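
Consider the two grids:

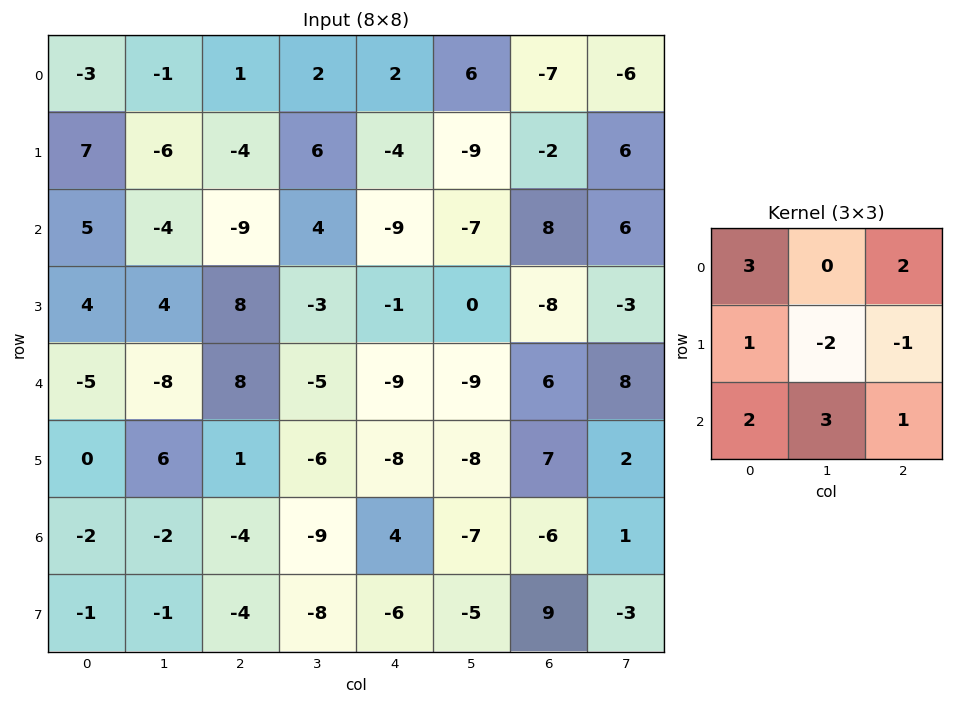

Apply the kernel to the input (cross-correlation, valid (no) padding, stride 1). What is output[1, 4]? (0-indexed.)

-29

The receptive field on the input at this output position is [-4 -9 -2 / -9 -7 8 / -1 0 -8]. Elementwise product with the kernel and sum: -4·3 + -2·2 + -9·1 + -7·-2 + 8·-1 + -1·2 + 0·3 + -8·1.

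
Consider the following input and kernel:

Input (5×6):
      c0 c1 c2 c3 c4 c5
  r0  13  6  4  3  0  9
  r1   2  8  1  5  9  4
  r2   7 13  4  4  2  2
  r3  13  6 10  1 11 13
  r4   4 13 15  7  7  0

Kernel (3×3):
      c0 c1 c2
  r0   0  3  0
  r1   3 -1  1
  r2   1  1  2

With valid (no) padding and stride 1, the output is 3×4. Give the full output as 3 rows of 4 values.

Output[0,0]: The receptive field on the input at this output position is [13 6 4 / 2 8 1 / 7 13 4]. Elementwise product with the kernel and sum: 6·3 + 2·3 + 8·-1 + 1·1 + 7·1 + 13·1 + 4·2.

45 65 28 20
75 60 58 77
129 63 88 25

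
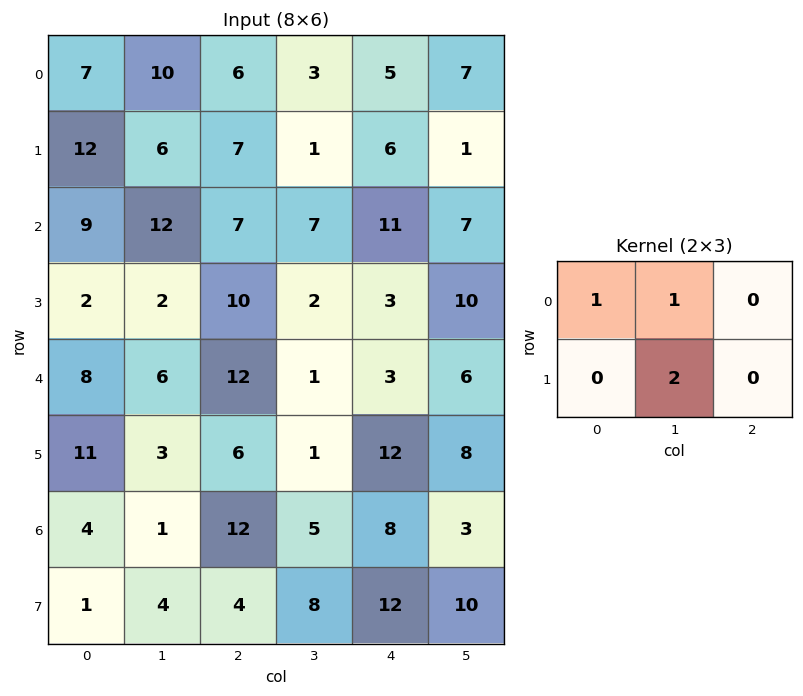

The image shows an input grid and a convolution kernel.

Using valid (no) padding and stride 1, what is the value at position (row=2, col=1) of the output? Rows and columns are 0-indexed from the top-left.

39

The receptive field on the input at this output position is [12 7 7 / 2 10 2]. Elementwise product with the kernel and sum: 12·1 + 7·1 + 10·2.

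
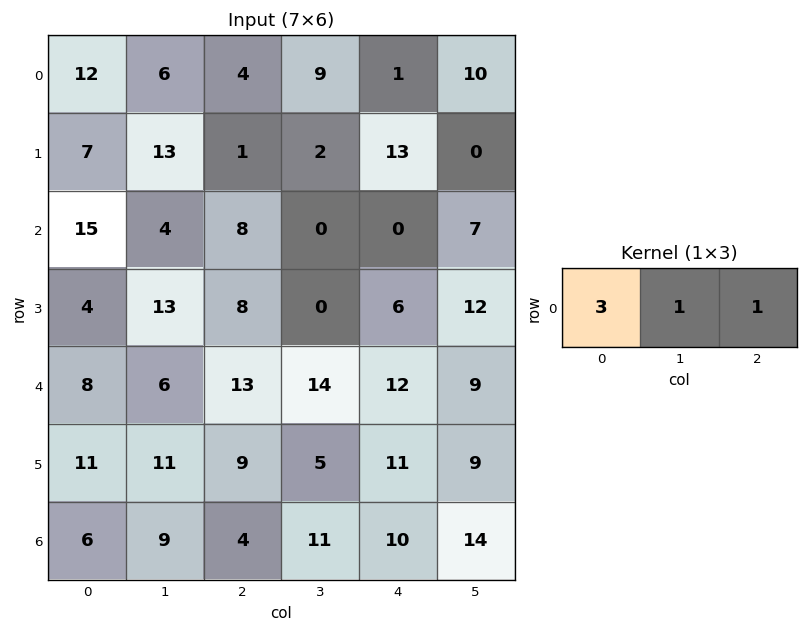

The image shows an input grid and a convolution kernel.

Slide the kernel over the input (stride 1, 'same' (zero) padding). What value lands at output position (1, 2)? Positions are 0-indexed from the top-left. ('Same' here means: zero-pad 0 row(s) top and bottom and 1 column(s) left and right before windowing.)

The receptive field on the zero-padded input at this output position is [13 1 2]. Elementwise product with the kernel and sum: 13·3 + 1·1 + 2·1.

42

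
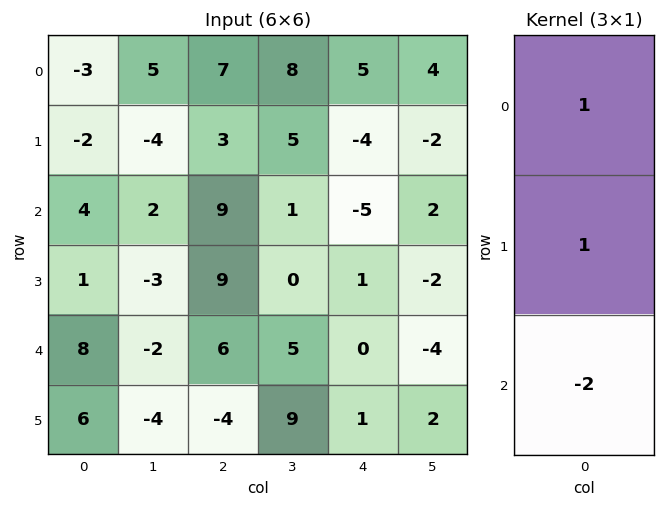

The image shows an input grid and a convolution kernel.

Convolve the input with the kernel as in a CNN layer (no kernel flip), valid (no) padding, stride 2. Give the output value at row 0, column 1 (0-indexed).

The receptive field on the input at this output position is [7 / 3 / 9]. Elementwise product with the kernel and sum: 7·1 + 3·1 + 9·-2.

-8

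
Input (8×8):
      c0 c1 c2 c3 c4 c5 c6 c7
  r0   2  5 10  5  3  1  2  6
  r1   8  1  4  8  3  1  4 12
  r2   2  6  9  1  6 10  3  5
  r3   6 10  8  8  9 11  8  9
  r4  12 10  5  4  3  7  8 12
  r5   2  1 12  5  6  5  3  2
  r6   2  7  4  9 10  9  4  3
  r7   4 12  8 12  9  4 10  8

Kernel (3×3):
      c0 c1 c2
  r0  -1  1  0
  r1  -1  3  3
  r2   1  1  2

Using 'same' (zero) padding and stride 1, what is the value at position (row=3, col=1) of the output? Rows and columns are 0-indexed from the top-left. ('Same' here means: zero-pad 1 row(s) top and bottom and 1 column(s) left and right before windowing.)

84

The receptive field on the zero-padded input at this output position is [2 6 9 / 6 10 8 / 12 10 5]. Elementwise product with the kernel and sum: 2·-1 + 6·1 + 6·-1 + 10·3 + 8·3 + 12·1 + 10·1 + 5·2.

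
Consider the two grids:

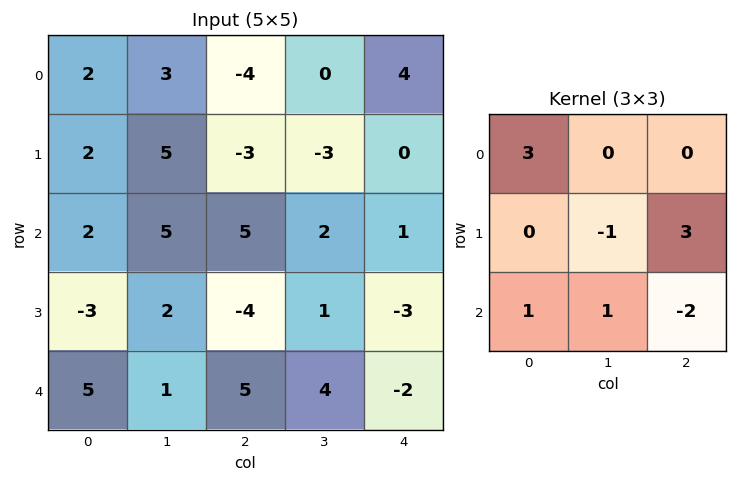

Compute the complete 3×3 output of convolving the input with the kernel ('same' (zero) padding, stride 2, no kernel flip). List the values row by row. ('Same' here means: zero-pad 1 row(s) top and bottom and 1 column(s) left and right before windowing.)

-1 12 -7
6 12 -12
-2 13 5

Output[0,0]: The receptive field on the zero-padded input at this output position is [0 0 0 / 0 2 3 / 0 2 5]. Elementwise product with the kernel and sum: 0·3 + 2·-1 + 3·3 + 0·1 + 2·1 + 5·-2.
Output[0,1]: The receptive field on the zero-padded input at this output position is [0 0 0 / 3 -4 0 / 5 -3 -3]. Elementwise product with the kernel and sum: 0·3 + -4·-1 + 0·3 + 5·1 + -3·1 + -3·-2.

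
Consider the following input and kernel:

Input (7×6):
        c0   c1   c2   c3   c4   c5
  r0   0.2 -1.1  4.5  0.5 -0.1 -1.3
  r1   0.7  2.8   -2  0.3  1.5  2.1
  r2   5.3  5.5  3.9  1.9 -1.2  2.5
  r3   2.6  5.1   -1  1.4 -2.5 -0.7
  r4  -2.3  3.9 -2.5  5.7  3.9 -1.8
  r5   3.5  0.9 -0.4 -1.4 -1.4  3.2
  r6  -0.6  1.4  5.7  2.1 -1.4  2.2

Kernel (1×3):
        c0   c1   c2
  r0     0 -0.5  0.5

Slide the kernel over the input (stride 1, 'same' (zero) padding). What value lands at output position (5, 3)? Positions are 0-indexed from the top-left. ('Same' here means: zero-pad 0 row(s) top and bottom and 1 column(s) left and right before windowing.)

0

The receptive field on the zero-padded input at this output position is [-0.4 -1.4 -1.4]. Elementwise product with the kernel and sum: -1.4·-0.5 + -1.4·0.5.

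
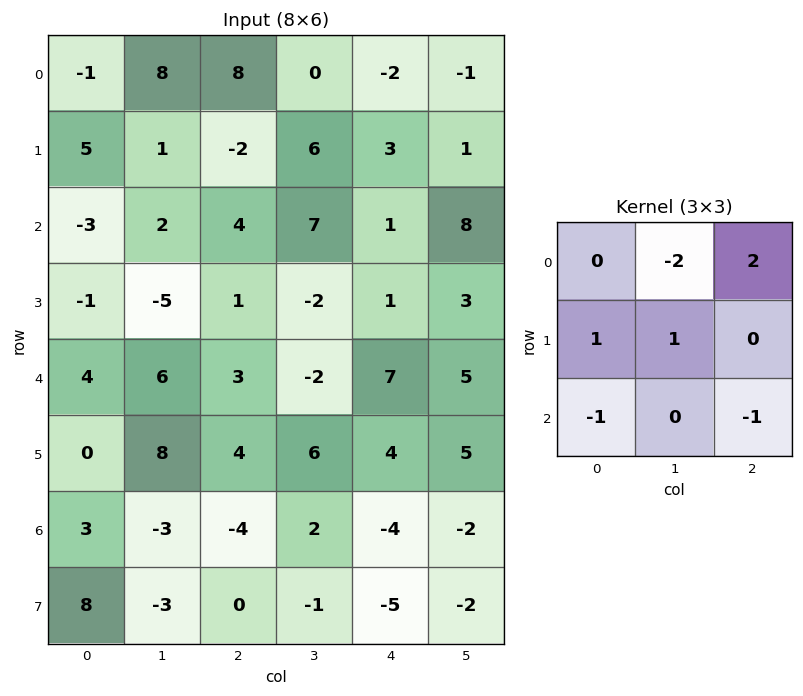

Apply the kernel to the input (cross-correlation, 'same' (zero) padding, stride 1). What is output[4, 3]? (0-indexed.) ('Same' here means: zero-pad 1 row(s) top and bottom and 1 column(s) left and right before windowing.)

The receptive field on the zero-padded input at this output position is [1 -2 1 / 3 -2 7 / 4 6 4]. Elementwise product with the kernel and sum: -2·-2 + 1·2 + 3·1 + -2·1 + 4·-1 + 4·-1.

-1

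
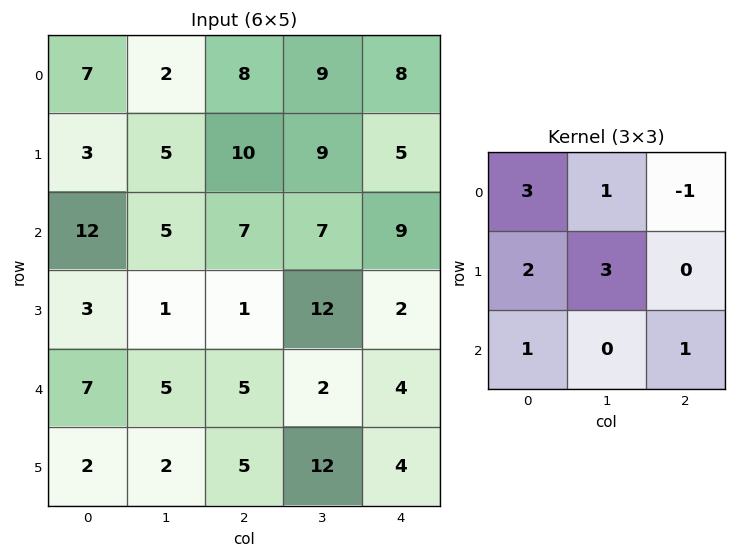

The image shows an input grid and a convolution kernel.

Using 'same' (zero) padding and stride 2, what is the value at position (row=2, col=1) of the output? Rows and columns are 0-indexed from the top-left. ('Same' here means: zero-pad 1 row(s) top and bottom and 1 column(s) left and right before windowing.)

31

The receptive field on the zero-padded input at this output position is [1 1 12 / 5 5 2 / 2 5 12]. Elementwise product with the kernel and sum: 1·3 + 1·1 + 12·-1 + 5·2 + 5·3 + 2·1 + 12·1.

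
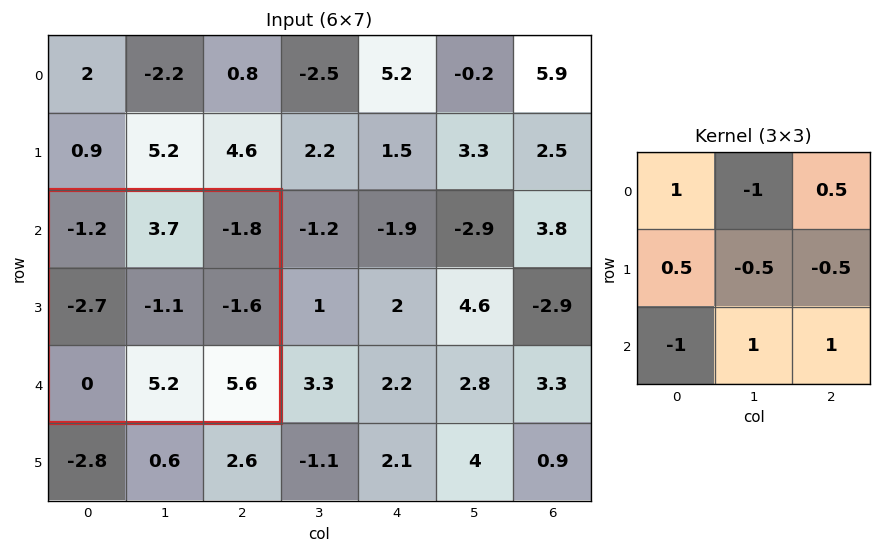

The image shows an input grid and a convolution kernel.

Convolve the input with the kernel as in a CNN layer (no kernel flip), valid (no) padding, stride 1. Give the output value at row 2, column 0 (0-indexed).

5

The receptive field on the input at this output position is [-1.2 3.7 -1.8 / -2.7 -1.1 -1.6 / 0 5.2 5.6]. Elementwise product with the kernel and sum: -1.2·1 + 3.7·-1 + -1.8·0.5 + -2.7·0.5 + -1.1·-0.5 + -1.6·-0.5 + 0·-1 + 5.2·1 + 5.6·1.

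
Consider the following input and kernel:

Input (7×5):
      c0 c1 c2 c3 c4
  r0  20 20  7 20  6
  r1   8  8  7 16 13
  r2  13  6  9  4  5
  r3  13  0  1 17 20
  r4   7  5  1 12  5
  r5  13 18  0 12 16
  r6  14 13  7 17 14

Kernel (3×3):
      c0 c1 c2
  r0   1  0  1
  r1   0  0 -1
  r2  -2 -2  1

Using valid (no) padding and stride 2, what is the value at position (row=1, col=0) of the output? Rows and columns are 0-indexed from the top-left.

-2

The receptive field on the input at this output position is [13 6 9 / 13 0 1 / 7 5 1]. Elementwise product with the kernel and sum: 13·1 + 9·1 + 1·-1 + 7·-2 + 5·-2 + 1·1.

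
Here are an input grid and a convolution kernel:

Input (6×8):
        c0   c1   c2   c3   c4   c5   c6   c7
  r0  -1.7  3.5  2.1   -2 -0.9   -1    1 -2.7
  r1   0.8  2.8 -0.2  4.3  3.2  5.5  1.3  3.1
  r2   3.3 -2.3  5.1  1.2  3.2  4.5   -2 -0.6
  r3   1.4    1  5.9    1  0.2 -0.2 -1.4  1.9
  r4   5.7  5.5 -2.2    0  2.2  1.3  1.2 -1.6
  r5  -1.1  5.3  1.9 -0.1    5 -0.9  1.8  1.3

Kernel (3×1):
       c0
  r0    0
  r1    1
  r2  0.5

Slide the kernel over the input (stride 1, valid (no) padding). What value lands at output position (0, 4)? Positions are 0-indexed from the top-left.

4.8

The receptive field on the input at this output position is [-0.9 / 3.2 / 3.2]. Elementwise product with the kernel and sum: 3.2·1 + 3.2·0.5.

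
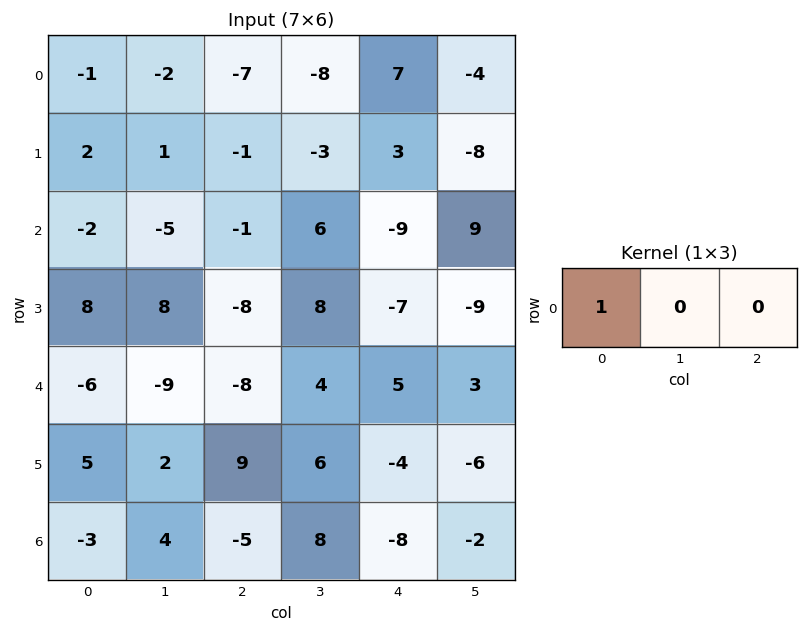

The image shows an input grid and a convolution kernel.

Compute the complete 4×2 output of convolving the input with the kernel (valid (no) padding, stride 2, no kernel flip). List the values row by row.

-1 -7
-2 -1
-6 -8
-3 -5

Output[0,0]: The receptive field on the input at this output position is [-1 -2 -7]. Elementwise product with the kernel and sum: -1·1.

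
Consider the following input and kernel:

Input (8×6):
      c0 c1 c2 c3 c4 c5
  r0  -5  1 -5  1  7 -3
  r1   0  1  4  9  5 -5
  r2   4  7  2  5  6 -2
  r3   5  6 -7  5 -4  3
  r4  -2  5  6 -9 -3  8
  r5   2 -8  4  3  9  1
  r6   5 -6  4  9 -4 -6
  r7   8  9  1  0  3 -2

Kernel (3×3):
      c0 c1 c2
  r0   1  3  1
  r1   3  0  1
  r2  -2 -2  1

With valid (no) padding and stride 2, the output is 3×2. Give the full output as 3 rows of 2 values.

Output[0,0]: The receptive field on the input at this output position is [-5 1 -5 / 0 1 4 / 4 7 2]. Elementwise product with the kernel and sum: -5·1 + 1·3 + -5·1 + 0·3 + 4·1 + 4·-2 + 7·-2 + 2·1.

-23 14
35 1
35 -33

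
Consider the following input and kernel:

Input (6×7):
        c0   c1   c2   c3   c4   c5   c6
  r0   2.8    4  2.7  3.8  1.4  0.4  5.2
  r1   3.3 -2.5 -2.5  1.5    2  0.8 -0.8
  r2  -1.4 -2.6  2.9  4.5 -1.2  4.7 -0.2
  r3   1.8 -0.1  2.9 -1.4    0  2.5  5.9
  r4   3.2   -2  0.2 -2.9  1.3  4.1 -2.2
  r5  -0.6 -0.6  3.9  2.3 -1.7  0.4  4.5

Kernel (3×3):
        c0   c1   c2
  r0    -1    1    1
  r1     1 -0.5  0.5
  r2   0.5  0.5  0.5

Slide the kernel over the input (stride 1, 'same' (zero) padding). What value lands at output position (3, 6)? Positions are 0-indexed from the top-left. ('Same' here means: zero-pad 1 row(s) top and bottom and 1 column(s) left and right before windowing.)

-4.4

The receptive field on the zero-padded input at this output position is [4.7 -0.2 0 / 2.5 5.9 0 / 4.1 -2.2 0]. Elementwise product with the kernel and sum: 4.7·-1 + -0.2·1 + 0·1 + 2.5·1 + 5.9·-0.5 + 0·0.5 + 4.1·0.5 + -2.2·0.5 + 0·0.5.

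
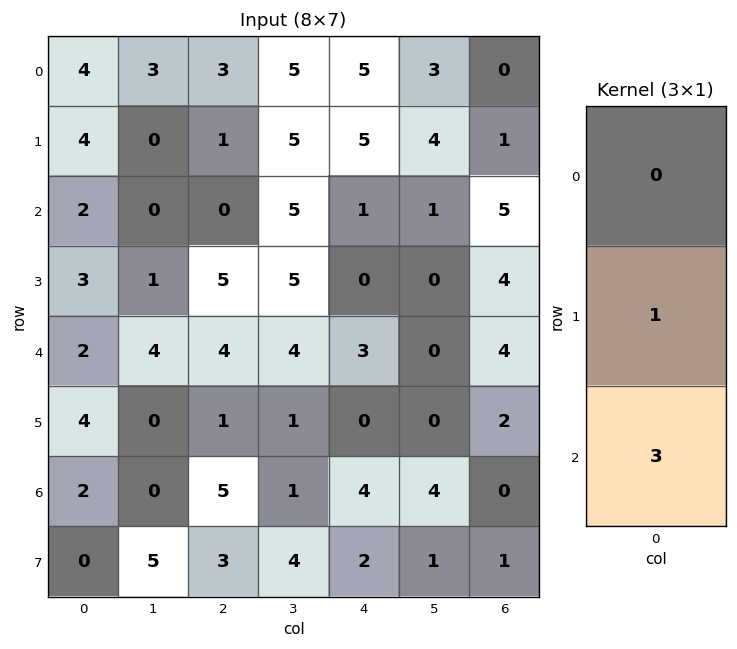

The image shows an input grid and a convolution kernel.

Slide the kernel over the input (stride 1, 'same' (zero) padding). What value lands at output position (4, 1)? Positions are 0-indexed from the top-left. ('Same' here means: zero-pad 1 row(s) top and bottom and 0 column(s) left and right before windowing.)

4

The receptive field on the zero-padded input at this output position is [1 / 4 / 0]. Elementwise product with the kernel and sum: 4·1 + 0·3.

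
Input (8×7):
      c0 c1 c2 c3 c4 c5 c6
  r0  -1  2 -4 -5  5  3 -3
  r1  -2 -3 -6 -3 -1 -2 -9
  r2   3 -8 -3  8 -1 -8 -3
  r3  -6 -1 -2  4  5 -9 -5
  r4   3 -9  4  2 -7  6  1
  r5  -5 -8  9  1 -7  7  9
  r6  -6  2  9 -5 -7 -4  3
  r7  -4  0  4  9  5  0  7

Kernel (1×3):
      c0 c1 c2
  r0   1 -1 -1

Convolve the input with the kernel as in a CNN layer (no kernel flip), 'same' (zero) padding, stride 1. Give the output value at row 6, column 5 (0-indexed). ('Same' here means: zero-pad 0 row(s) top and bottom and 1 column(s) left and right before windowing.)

The receptive field on the zero-padded input at this output position is [-7 -4 3]. Elementwise product with the kernel and sum: -7·1 + -4·-1 + 3·-1.

-6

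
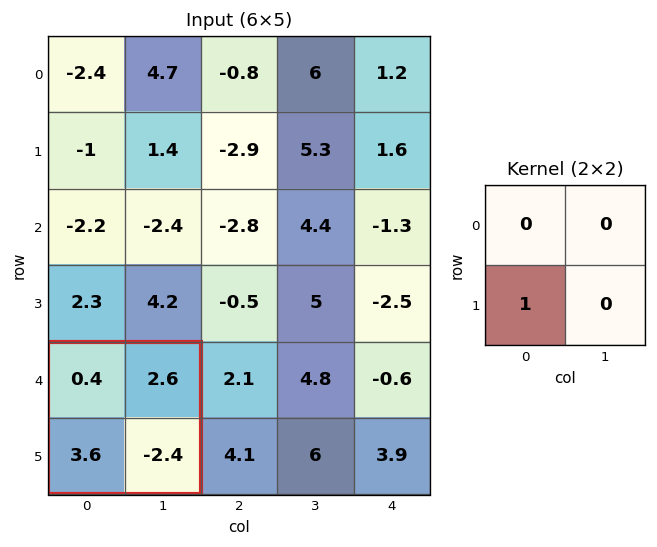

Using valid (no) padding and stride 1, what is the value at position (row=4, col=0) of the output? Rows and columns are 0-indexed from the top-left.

The receptive field on the input at this output position is [0.4 2.6 / 3.6 -2.4]. Elementwise product with the kernel and sum: 3.6·1.

3.6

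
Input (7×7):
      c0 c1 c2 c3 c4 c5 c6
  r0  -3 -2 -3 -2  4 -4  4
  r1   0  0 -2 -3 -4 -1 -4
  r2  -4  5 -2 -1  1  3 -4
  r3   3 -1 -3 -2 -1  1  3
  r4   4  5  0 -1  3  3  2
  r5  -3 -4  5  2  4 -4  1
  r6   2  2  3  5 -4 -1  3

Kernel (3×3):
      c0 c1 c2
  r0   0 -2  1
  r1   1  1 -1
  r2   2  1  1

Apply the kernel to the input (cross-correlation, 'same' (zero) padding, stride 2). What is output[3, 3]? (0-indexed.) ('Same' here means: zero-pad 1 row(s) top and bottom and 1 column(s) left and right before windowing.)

0

The receptive field on the zero-padded input at this output position is [-4 1 0 / -1 3 0 / 0 0 0]. Elementwise product with the kernel and sum: 1·-2 + 0·1 + -1·1 + 3·1 + 0·-1 + 0·2 + 0·1 + 0·1.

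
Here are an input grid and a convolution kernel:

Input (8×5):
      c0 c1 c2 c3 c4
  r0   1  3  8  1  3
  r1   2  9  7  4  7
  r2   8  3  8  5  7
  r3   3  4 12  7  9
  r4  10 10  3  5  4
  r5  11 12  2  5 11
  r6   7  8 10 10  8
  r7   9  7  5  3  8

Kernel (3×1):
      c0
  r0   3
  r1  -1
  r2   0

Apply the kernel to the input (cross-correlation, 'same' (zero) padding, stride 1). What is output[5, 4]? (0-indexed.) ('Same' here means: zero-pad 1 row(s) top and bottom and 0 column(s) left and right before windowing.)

The receptive field on the zero-padded input at this output position is [4 / 11 / 8]. Elementwise product with the kernel and sum: 4·3 + 11·-1.

1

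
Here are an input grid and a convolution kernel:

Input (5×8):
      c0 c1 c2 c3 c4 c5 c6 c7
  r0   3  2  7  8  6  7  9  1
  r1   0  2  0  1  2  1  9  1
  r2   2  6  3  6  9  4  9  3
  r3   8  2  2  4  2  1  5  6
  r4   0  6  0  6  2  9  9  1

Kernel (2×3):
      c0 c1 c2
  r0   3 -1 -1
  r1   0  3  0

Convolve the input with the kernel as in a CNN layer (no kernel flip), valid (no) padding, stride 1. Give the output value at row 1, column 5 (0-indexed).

The receptive field on the input at this output position is [1 9 1 / 4 9 3]. Elementwise product with the kernel and sum: 1·3 + 9·-1 + 1·-1 + 9·3.

20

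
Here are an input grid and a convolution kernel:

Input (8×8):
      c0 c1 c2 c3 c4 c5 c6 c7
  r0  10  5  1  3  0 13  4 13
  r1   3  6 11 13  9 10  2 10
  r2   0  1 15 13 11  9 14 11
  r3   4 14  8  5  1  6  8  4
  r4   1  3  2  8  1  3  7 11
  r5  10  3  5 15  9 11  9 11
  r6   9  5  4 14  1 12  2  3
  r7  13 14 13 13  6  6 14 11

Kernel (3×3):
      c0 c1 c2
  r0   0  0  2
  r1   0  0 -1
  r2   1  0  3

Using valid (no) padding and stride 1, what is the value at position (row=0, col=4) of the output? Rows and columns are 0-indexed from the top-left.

59

The receptive field on the input at this output position is [0 13 4 / 9 10 2 / 11 9 14]. Elementwise product with the kernel and sum: 4·2 + 2·-1 + 11·1 + 14·3.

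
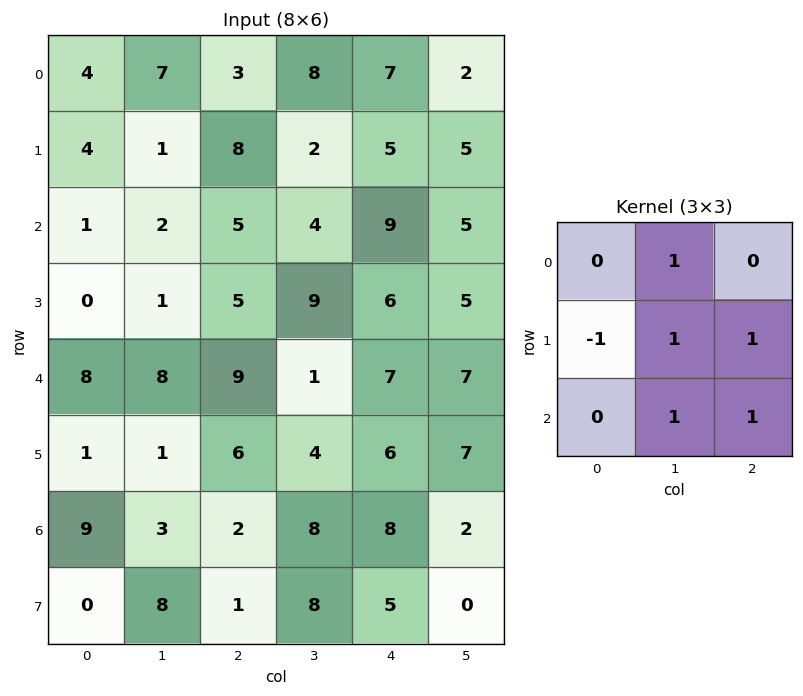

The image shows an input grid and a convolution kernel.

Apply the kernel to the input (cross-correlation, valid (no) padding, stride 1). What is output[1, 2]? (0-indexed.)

The receptive field on the input at this output position is [8 2 5 / 5 4 9 / 5 9 6]. Elementwise product with the kernel and sum: 2·1 + 5·-1 + 4·1 + 9·1 + 9·1 + 6·1.

25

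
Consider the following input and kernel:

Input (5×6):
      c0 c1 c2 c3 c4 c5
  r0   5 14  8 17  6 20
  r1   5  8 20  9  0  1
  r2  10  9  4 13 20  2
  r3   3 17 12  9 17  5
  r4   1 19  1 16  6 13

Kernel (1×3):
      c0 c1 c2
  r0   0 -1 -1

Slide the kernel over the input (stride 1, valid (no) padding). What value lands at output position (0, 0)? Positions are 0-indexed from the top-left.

The receptive field on the input at this output position is [5 14 8]. Elementwise product with the kernel and sum: 14·-1 + 8·-1.

-22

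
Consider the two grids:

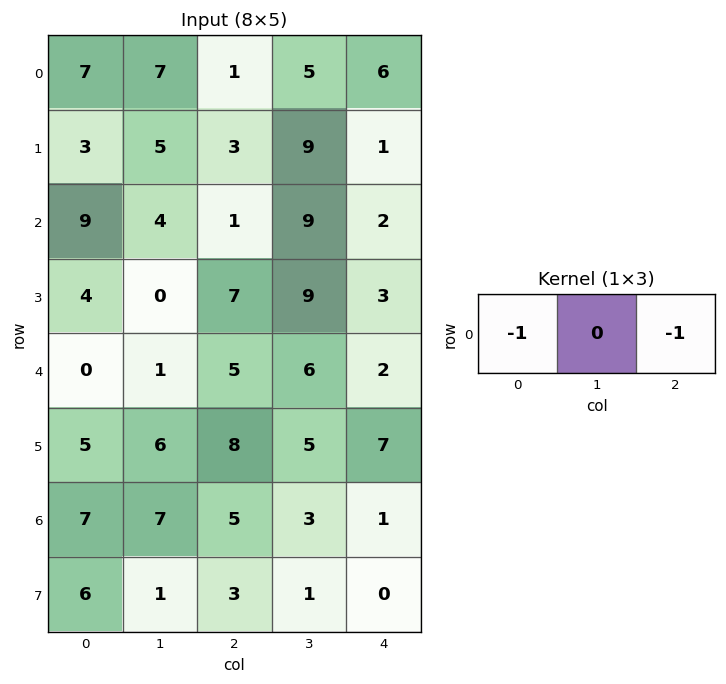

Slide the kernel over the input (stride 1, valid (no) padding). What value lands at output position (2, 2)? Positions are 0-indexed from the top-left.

-3

The receptive field on the input at this output position is [1 9 2]. Elementwise product with the kernel and sum: 1·-1 + 2·-1.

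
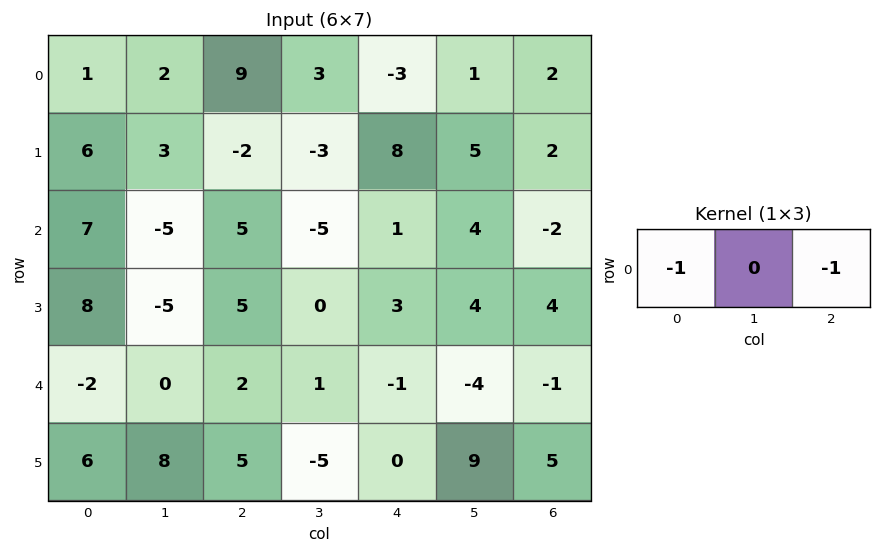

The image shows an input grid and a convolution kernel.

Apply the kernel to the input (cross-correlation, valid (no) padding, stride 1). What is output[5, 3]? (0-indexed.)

The receptive field on the input at this output position is [-5 0 9]. Elementwise product with the kernel and sum: -5·-1 + 9·-1.

-4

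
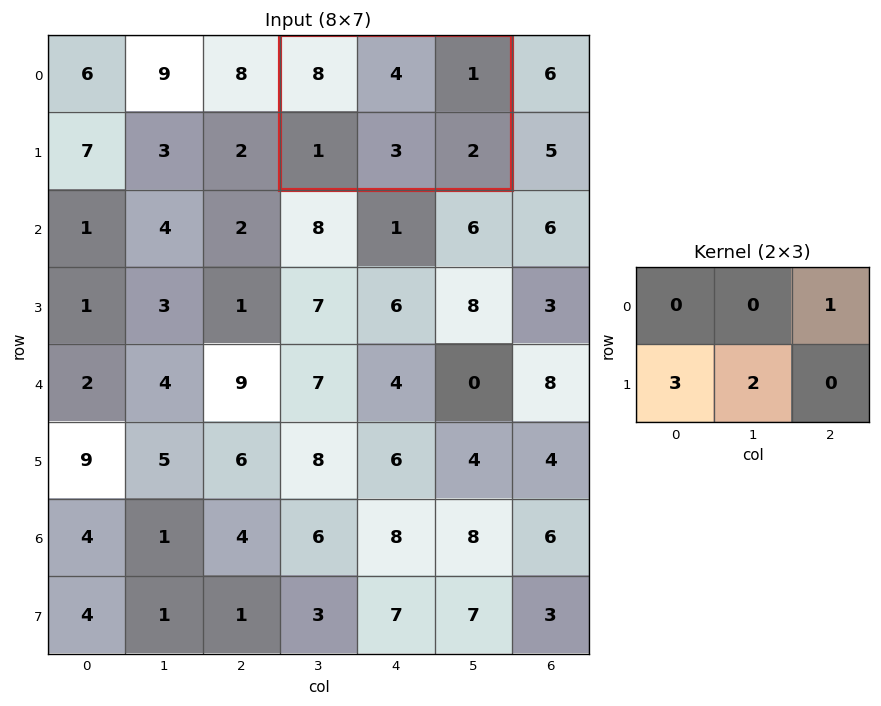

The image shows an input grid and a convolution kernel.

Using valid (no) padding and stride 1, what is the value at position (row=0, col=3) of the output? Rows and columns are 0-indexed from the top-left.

The receptive field on the input at this output position is [8 4 1 / 1 3 2]. Elementwise product with the kernel and sum: 1·1 + 1·3 + 3·2.

10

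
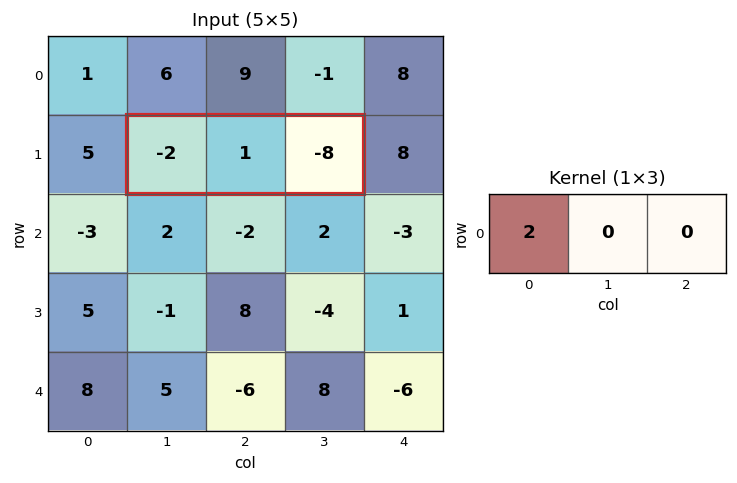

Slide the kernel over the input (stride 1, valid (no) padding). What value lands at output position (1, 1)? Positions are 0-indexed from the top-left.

-4

The receptive field on the input at this output position is [-2 1 -8]. Elementwise product with the kernel and sum: -2·2.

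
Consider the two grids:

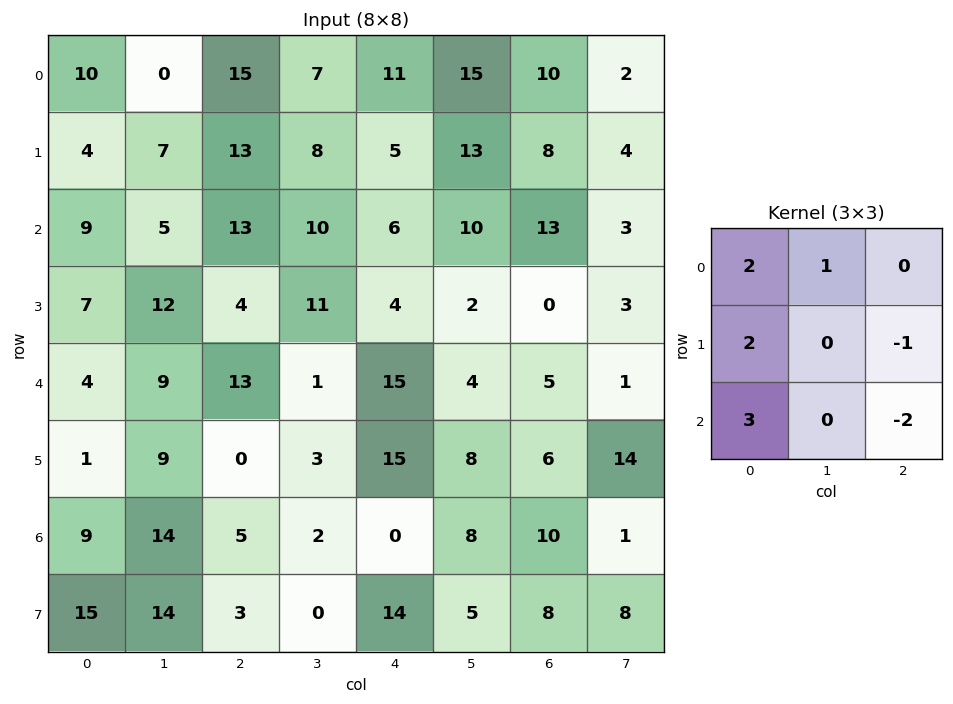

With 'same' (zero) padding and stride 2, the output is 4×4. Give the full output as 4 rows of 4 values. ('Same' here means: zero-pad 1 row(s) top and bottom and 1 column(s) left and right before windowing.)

-14 -2 -3 59
-25 41 60 51
-20 66 17 7
-41 86 7 36

Output[0,0]: The receptive field on the zero-padded input at this output position is [0 0 0 / 0 10 0 / 0 4 7]. Elementwise product with the kernel and sum: 0·2 + 0·1 + 0·2 + 0·-1 + 0·3 + 7·-2.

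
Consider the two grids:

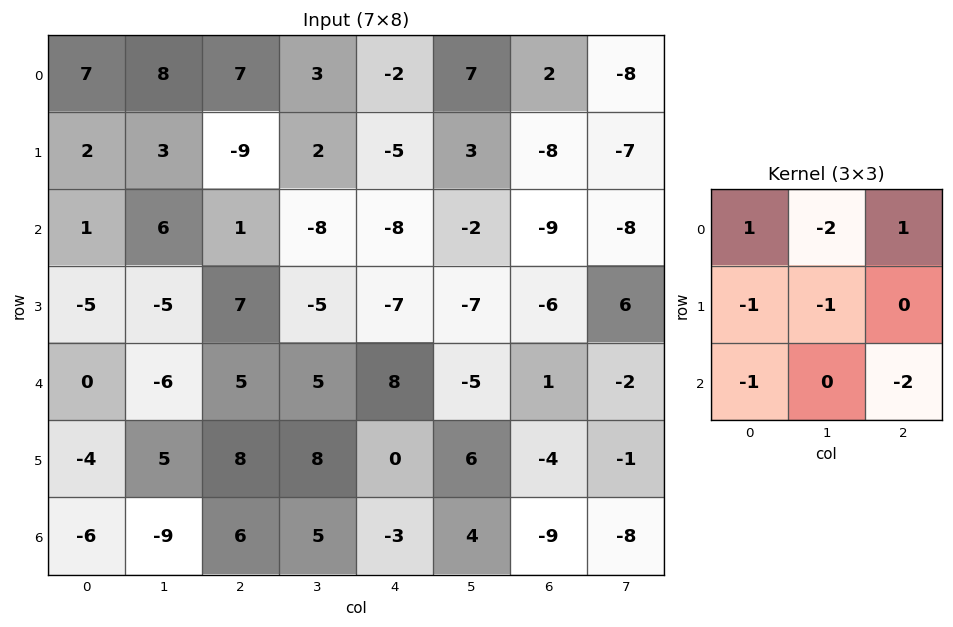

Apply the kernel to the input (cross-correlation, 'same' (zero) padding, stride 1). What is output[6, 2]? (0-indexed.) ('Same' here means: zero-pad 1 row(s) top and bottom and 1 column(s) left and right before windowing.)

The receptive field on the zero-padded input at this output position is [5 8 8 / -9 6 5 / 0 0 0]. Elementwise product with the kernel and sum: 5·1 + 8·-2 + 8·1 + -9·-1 + 6·-1 + 0·-1 + 0·-2.

0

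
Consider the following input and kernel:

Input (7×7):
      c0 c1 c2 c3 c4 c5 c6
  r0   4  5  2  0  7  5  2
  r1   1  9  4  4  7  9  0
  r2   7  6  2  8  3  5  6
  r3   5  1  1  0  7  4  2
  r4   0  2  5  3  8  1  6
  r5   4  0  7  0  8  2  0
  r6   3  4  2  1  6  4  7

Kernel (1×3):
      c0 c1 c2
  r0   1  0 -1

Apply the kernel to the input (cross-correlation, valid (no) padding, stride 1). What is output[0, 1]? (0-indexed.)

The receptive field on the input at this output position is [5 2 0]. Elementwise product with the kernel and sum: 5·1 + 0·-1.

5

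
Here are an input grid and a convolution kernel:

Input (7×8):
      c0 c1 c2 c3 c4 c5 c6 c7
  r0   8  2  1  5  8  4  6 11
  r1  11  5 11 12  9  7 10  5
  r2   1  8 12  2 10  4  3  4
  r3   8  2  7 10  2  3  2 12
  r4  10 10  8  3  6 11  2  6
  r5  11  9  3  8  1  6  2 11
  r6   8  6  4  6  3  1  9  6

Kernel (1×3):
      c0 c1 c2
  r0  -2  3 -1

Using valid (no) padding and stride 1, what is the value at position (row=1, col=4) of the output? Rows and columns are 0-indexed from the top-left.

The receptive field on the input at this output position is [9 7 10]. Elementwise product with the kernel and sum: 9·-2 + 7·3 + 10·-1.

-7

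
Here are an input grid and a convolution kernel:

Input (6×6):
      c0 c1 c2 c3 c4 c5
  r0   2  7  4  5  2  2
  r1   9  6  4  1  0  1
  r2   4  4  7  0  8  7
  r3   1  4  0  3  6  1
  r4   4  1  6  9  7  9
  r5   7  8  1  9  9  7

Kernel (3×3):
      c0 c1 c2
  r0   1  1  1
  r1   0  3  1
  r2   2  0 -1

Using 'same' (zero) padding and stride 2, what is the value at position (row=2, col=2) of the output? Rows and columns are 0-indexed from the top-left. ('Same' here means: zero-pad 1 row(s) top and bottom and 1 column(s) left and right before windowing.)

51

The receptive field on the zero-padded input at this output position is [3 6 1 / 9 7 9 / 9 9 7]. Elementwise product with the kernel and sum: 3·1 + 6·1 + 1·1 + 7·3 + 9·1 + 9·2 + 7·-1.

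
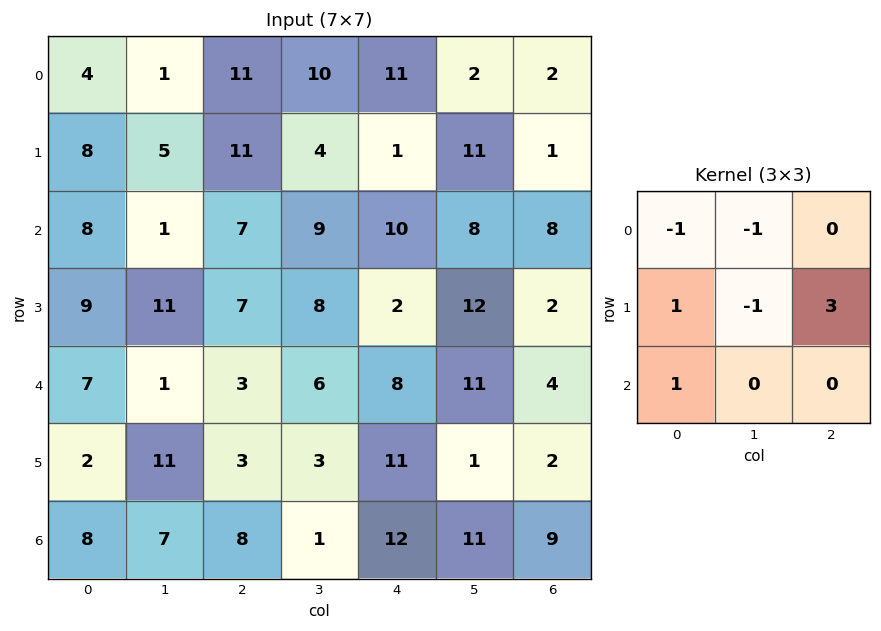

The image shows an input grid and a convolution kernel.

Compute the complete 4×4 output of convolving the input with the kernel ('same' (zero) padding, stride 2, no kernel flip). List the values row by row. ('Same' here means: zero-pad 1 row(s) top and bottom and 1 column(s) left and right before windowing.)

-1 25 9 11
-13 16 26 0
-13 9 24 -6
11 -12 8 -1

Output[0,0]: The receptive field on the zero-padded input at this output position is [0 0 0 / 0 4 1 / 0 8 5]. Elementwise product with the kernel and sum: 0·-1 + 0·-1 + 0·1 + 4·-1 + 1·3 + 0·1.
Output[0,1]: The receptive field on the zero-padded input at this output position is [0 0 0 / 1 11 10 / 5 11 4]. Elementwise product with the kernel and sum: 0·-1 + 0·-1 + 1·1 + 11·-1 + 10·3 + 5·1.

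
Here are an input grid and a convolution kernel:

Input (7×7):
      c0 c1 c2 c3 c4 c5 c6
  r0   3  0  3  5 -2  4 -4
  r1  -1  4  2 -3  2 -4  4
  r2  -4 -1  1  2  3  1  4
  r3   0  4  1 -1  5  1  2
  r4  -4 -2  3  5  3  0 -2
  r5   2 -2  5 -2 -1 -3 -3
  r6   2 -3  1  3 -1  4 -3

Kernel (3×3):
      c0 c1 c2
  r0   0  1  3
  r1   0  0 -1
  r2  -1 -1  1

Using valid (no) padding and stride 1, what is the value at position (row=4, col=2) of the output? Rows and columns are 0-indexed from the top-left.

The receptive field on the input at this output position is [3 5 3 / 5 -2 -1 / 1 3 -1]. Elementwise product with the kernel and sum: 5·1 + 3·3 + -1·-1 + 1·-1 + 3·-1 + -1·1.

10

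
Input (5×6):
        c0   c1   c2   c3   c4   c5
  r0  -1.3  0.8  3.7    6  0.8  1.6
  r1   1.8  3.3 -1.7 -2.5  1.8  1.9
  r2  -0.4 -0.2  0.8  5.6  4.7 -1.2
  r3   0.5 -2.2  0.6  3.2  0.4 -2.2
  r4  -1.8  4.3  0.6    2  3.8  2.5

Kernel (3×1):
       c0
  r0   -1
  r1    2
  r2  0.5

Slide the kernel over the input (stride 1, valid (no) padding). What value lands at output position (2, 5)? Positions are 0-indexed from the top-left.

-1.95

The receptive field on the input at this output position is [-1.2 / -2.2 / 2.5]. Elementwise product with the kernel and sum: -1.2·-1 + -2.2·2 + 2.5·0.5.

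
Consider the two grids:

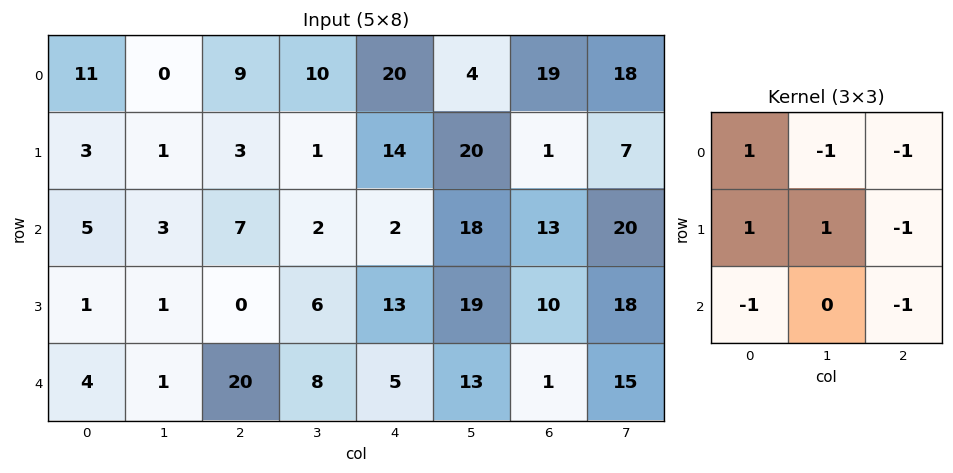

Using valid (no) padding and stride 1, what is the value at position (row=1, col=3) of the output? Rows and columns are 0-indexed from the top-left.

-72

The receptive field on the input at this output position is [1 14 20 / 2 2 18 / 6 13 19]. Elementwise product with the kernel and sum: 1·1 + 14·-1 + 20·-1 + 2·1 + 2·1 + 18·-1 + 6·-1 + 19·-1.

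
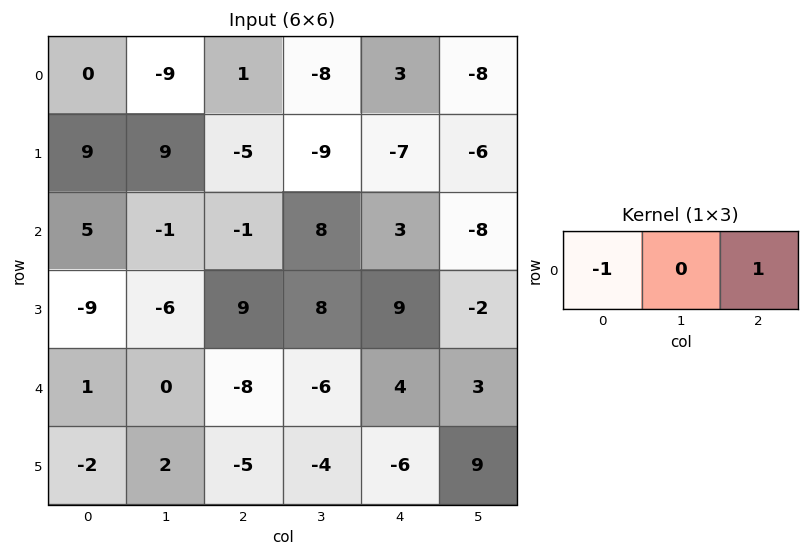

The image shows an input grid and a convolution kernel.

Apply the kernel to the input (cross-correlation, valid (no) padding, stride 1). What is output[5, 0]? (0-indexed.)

-3

The receptive field on the input at this output position is [-2 2 -5]. Elementwise product with the kernel and sum: -2·-1 + -5·1.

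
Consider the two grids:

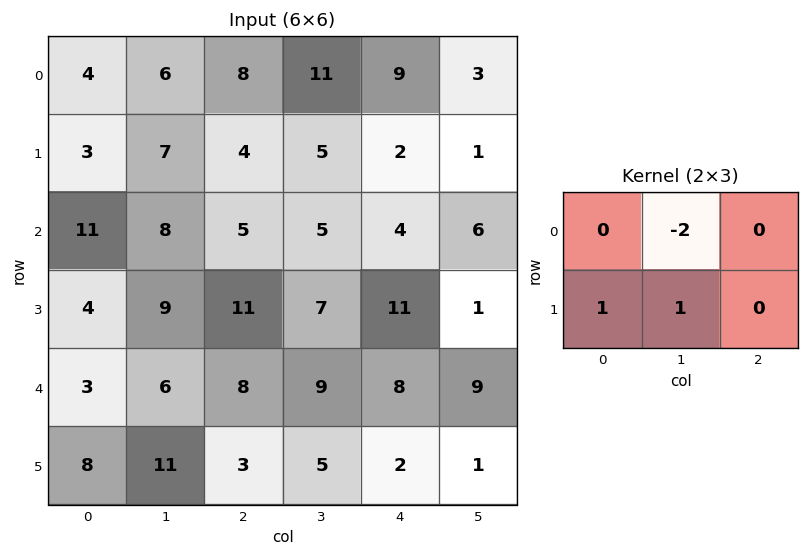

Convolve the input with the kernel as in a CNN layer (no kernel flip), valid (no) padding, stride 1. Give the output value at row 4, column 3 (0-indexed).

-9

The receptive field on the input at this output position is [9 8 9 / 5 2 1]. Elementwise product with the kernel and sum: 8·-2 + 5·1 + 2·1.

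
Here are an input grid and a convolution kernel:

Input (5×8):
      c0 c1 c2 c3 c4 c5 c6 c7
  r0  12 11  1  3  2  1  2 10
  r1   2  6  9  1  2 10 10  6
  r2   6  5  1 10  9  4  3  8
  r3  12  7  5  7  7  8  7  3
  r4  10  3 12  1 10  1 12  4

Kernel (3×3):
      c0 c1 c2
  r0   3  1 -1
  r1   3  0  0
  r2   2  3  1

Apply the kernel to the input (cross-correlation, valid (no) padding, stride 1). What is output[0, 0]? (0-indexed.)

80

The receptive field on the input at this output position is [12 11 1 / 2 6 9 / 6 5 1]. Elementwise product with the kernel and sum: 12·3 + 11·1 + 1·-1 + 2·3 + 6·2 + 5·3 + 1·1.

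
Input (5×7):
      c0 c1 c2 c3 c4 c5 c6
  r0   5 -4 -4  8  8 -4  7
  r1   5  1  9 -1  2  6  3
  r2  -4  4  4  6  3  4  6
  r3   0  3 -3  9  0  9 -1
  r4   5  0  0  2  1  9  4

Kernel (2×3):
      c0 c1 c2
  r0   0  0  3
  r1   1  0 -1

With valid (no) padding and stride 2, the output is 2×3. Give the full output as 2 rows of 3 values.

Output[0,0]: The receptive field on the input at this output position is [5 -4 -4 / 5 1 9]. Elementwise product with the kernel and sum: -4·3 + 5·1 + 9·-1.

-16 31 20
15 6 19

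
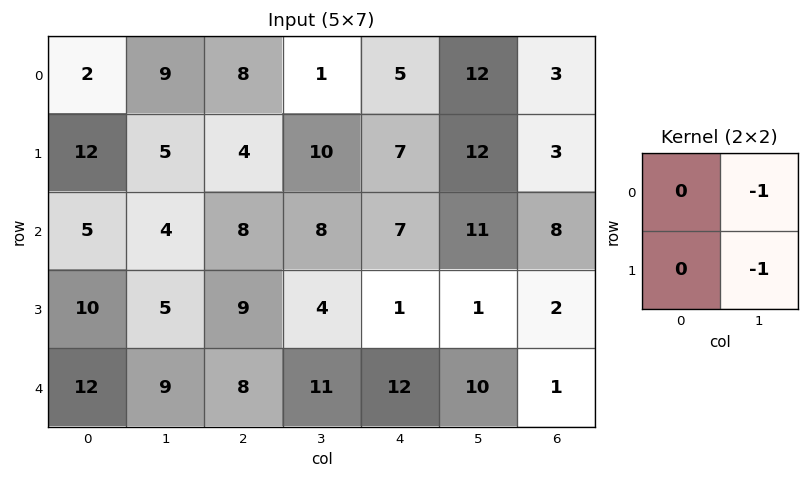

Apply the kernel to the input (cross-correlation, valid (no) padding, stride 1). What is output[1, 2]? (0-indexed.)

-18

The receptive field on the input at this output position is [4 10 / 8 8]. Elementwise product with the kernel and sum: 10·-1 + 8·-1.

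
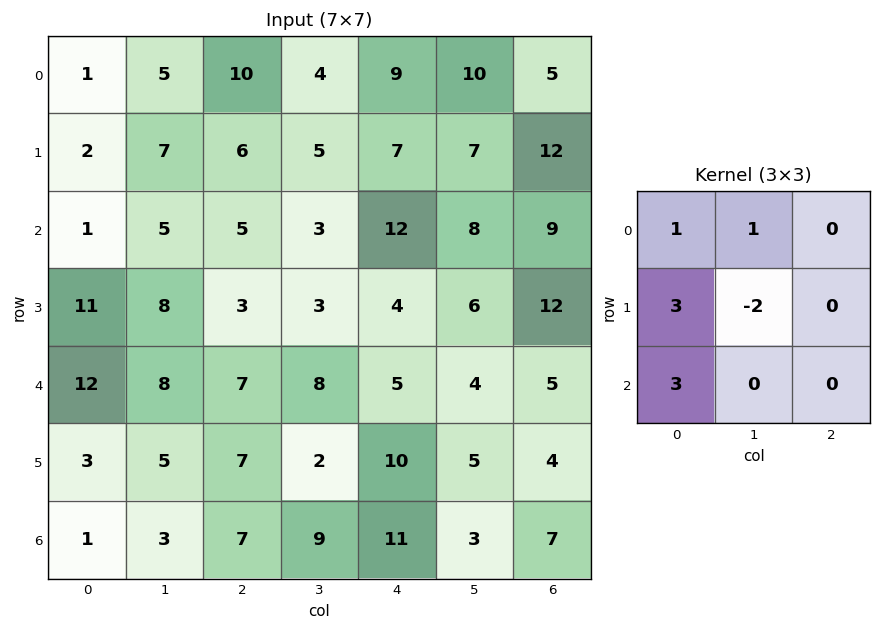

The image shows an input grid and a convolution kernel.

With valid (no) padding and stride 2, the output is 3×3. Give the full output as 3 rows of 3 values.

Output[0,0]: The receptive field on the input at this output position is [1 5 10 / 2 7 6 / 1 5 5]. Elementwise product with the kernel and sum: 1·1 + 5·1 + 2·3 + 7·-2 + 1·3.
Output[0,1]: The receptive field on the input at this output position is [10 4 9 / 6 5 7 / 5 3 12]. Elementwise product with the kernel and sum: 10·1 + 4·1 + 6·3 + 5·-2 + 5·3.

1 37 62
59 32 35
22 53 62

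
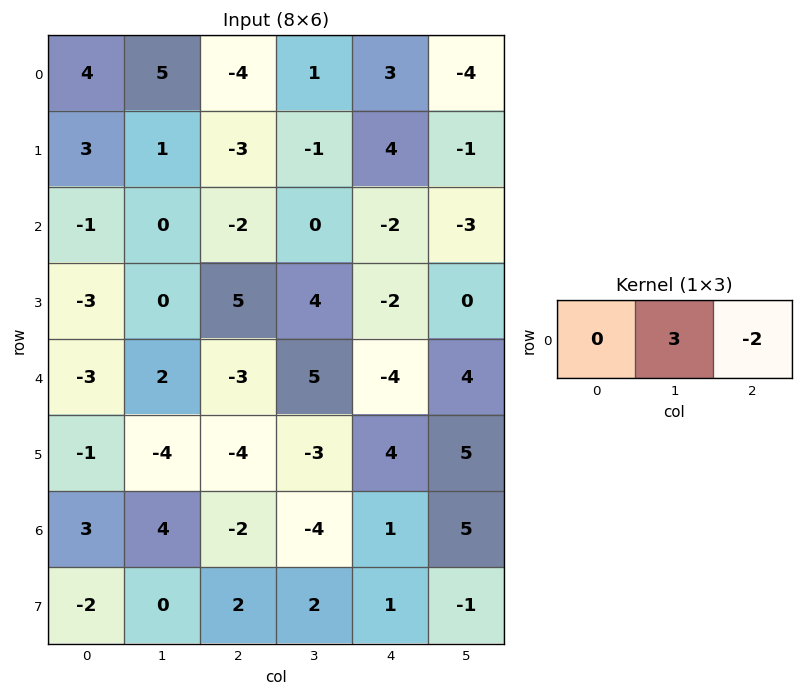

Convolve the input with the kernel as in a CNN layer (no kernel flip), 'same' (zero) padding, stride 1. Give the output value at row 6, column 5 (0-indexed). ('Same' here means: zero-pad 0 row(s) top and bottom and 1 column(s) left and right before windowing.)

15

The receptive field on the zero-padded input at this output position is [1 5 0]. Elementwise product with the kernel and sum: 5·3 + 0·-2.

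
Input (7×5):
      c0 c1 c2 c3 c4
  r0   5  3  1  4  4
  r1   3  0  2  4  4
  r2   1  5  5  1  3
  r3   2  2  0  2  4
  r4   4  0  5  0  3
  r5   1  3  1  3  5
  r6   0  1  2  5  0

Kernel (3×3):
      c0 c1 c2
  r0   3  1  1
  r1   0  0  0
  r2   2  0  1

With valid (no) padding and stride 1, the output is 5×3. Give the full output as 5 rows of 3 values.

Output[0,0]: The receptive field on the input at this output position is [5 3 1 / 3 0 2 / 1 5 5]. Elementwise product with the kernel and sum: 5·3 + 3·1 + 1·1 + 1·2 + 5·1.

26 25 24
15 12 18
26 21 32
11 17 13
19 12 22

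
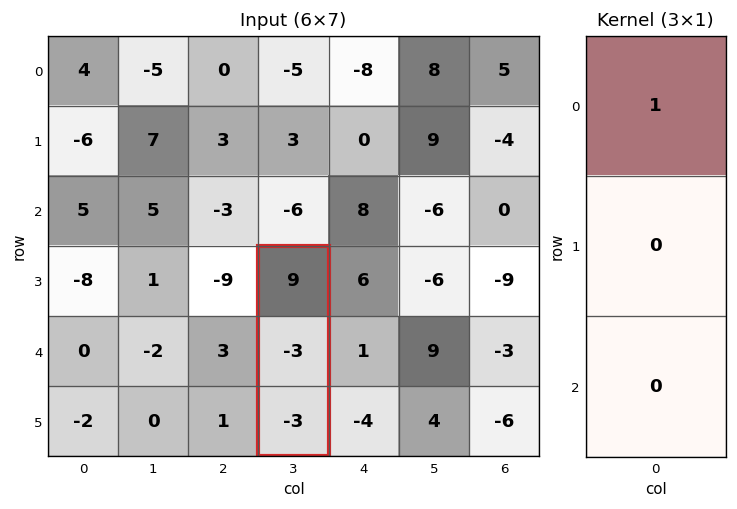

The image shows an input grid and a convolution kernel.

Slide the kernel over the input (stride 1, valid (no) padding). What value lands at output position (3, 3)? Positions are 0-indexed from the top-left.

The receptive field on the input at this output position is [9 / -3 / -3]. Elementwise product with the kernel and sum: 9·1.

9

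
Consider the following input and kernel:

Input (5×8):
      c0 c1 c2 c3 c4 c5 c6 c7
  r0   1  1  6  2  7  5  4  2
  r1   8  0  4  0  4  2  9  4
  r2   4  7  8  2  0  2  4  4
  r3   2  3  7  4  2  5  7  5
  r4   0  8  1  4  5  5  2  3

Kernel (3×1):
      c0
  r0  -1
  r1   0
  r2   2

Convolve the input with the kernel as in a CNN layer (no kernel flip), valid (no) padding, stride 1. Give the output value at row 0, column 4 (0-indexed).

-7

The receptive field on the input at this output position is [7 / 4 / 0]. Elementwise product with the kernel and sum: 7·-1 + 0·2.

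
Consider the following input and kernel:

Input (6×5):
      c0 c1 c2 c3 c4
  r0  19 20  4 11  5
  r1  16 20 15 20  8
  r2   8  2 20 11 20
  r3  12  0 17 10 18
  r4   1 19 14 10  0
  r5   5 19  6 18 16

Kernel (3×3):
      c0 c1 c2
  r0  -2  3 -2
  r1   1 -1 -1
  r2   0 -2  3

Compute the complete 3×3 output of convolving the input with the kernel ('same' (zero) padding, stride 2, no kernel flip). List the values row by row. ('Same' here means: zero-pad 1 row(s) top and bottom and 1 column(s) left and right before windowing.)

-11 35 -10
-26 -68 -61
63 68 12

Output[0,0]: The receptive field on the zero-padded input at this output position is [0 0 0 / 0 19 20 / 0 16 20]. Elementwise product with the kernel and sum: 0·-2 + 0·3 + 0·-2 + 0·1 + 19·-1 + 20·-1 + 16·-2 + 20·3.
Output[0,1]: The receptive field on the zero-padded input at this output position is [0 0 0 / 20 4 11 / 20 15 20]. Elementwise product with the kernel and sum: 0·-2 + 0·3 + 0·-2 + 20·1 + 4·-1 + 11·-1 + 15·-2 + 20·3.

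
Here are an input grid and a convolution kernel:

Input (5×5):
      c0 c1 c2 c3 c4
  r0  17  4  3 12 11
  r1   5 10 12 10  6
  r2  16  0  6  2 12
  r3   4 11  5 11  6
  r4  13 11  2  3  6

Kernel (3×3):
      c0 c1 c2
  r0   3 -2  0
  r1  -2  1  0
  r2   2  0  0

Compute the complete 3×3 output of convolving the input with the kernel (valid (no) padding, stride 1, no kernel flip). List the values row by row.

Output[0,0]: The receptive field on the input at this output position is [17 4 3 / 5 10 12 / 16 0 6]. Elementwise product with the kernel and sum: 17·3 + 4·-2 + 5·-2 + 10·1 + 16·2.
Output[0,1]: The receptive field on the input at this output position is [4 3 12 / 10 12 10 / 0 6 2]. Elementwise product with the kernel and sum: 4·3 + 3·-2 + 10·-2 + 12·1 + 0·2.

75 -2 -17
-29 34 16
77 -7 19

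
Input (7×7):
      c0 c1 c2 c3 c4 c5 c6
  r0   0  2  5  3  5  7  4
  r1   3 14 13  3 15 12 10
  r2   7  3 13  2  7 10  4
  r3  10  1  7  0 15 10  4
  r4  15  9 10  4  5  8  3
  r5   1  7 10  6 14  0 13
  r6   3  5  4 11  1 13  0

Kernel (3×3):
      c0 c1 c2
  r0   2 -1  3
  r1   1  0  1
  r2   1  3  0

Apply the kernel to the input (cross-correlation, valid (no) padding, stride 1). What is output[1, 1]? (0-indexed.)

The receptive field on the input at this output position is [14 13 3 / 3 13 2 / 1 7 0]. Elementwise product with the kernel and sum: 14·2 + 13·-1 + 3·3 + 3·1 + 2·1 + 1·1 + 7·3.

51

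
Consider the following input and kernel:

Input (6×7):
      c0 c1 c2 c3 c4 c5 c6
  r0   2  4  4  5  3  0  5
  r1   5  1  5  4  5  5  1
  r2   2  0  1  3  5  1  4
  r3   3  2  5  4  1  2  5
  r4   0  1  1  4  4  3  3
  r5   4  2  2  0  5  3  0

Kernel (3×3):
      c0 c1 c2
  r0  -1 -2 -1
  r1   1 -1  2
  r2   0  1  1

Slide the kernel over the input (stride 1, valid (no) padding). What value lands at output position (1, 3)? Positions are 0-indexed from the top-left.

-16

The receptive field on the input at this output position is [4 5 5 / 3 5 1 / 4 1 2]. Elementwise product with the kernel and sum: 4·-1 + 5·-2 + 5·-1 + 3·1 + 5·-1 + 1·2 + 1·1 + 2·1.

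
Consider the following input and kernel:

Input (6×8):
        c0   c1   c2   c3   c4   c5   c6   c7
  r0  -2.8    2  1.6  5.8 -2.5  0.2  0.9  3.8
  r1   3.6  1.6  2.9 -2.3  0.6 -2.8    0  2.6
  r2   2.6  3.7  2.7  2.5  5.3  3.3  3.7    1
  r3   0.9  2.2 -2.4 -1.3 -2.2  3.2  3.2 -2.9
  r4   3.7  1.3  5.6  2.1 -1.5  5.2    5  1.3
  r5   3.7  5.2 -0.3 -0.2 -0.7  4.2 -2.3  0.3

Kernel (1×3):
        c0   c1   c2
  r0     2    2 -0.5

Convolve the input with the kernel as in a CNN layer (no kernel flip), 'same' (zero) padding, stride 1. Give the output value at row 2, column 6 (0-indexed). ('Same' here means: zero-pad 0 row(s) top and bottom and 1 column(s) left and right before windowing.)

13.5

The receptive field on the zero-padded input at this output position is [3.3 3.7 1]. Elementwise product with the kernel and sum: 3.3·2 + 3.7·2 + 1·-0.5.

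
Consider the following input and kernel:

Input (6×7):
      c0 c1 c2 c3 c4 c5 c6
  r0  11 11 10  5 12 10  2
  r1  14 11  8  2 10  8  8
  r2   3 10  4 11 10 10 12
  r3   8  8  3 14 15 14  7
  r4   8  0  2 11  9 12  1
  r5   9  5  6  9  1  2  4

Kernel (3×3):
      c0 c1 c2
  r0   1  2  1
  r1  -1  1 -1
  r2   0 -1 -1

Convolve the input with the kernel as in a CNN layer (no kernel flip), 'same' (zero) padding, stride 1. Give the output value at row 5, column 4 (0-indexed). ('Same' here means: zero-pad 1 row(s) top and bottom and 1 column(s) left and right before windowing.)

The receptive field on the zero-padded input at this output position is [11 9 12 / 9 1 2 / 0 0 0]. Elementwise product with the kernel and sum: 11·1 + 9·2 + 12·1 + 9·-1 + 1·1 + 2·-1 + 0·-1 + 0·-1.

31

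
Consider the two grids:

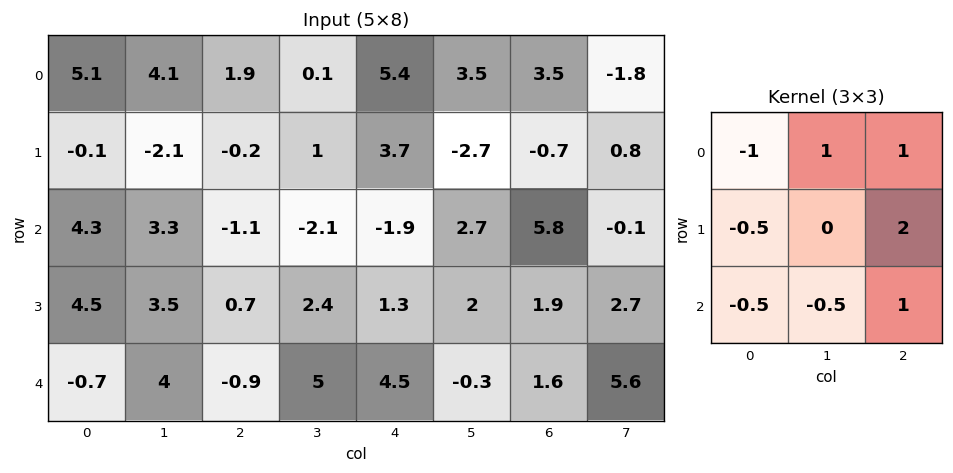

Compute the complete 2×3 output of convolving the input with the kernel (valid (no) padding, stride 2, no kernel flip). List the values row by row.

Output[0,0]: The receptive field on the input at this output position is [5.1 4.1 1.9 / -0.1 -2.1 -0.2 / 4.3 3.3 -1.1]. Elementwise product with the kernel and sum: 5.1·-1 + 4.1·1 + 1.9·1 + -0.1·-0.5 + -0.2·2 + 4.3·-0.5 + 3.3·-0.5 + -1.1·1.
Output[0,1]: The receptive field on the input at this output position is [1.9 0.1 5.4 / -0.2 1 3.7 / -1.1 -2.1 -1.9]. Elementwise product with the kernel and sum: 1.9·-1 + 0.1·1 + 5.4·1 + -0.2·-0.5 + 3.7·2 + -1.1·-0.5 + -2.1·-0.5 + -1.9·1.

-4.35 10.8 3.75
-5.5 1.8 13.05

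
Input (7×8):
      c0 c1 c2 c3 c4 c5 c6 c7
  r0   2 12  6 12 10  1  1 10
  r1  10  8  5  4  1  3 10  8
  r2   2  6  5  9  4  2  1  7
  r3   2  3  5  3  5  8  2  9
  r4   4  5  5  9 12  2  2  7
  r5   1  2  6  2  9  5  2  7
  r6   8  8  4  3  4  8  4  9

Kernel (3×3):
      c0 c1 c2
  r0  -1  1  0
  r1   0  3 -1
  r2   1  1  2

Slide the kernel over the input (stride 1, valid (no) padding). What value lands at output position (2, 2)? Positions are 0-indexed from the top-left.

The receptive field on the input at this output position is [5 9 4 / 5 3 5 / 5 9 12]. Elementwise product with the kernel and sum: 5·-1 + 9·1 + 3·3 + 5·-1 + 5·1 + 9·1 + 12·2.

46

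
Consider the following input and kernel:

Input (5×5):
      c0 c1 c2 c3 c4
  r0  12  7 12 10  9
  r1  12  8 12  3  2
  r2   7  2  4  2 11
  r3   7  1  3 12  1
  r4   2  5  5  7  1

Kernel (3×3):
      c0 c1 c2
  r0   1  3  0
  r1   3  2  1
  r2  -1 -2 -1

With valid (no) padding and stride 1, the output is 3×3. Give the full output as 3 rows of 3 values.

Output[0,0]: The receptive field on the input at this output position is [12 7 12 / 12 8 12 / 7 2 4]. Elementwise product with the kernel and sum: 12·1 + 7·3 + 12·3 + 8·2 + 12·1 + 7·-1 + 2·-2 + 4·-1.
Output[0,1]: The receptive field on the input at this output position is [7 12 10 / 8 12 3 / 2 4 2]. Elementwise product with the kernel and sum: 7·1 + 12·3 + 8·3 + 12·2 + 3·1 + 2·-1 + 4·-2 + 2·-1.

82 82 67
53 41 20
22 13 24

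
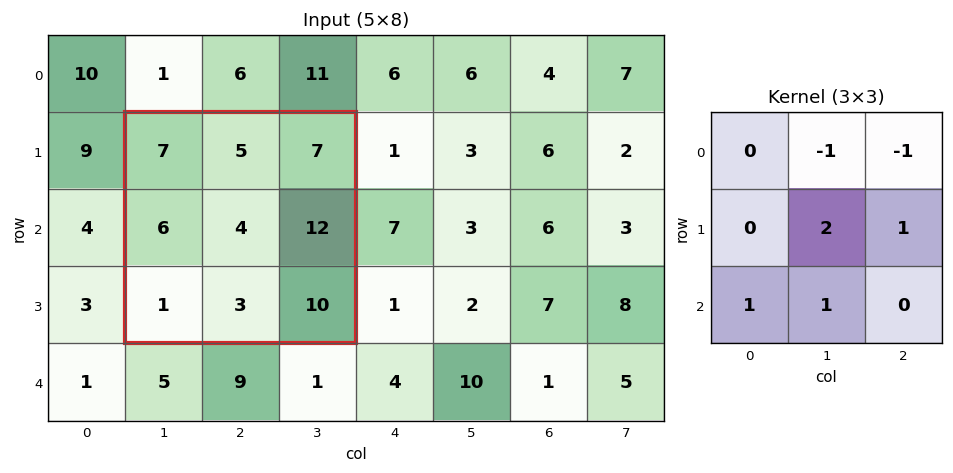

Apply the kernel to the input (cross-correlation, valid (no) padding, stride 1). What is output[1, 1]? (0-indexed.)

12

The receptive field on the input at this output position is [7 5 7 / 6 4 12 / 1 3 10]. Elementwise product with the kernel and sum: 5·-1 + 7·-1 + 4·2 + 12·1 + 1·1 + 3·1.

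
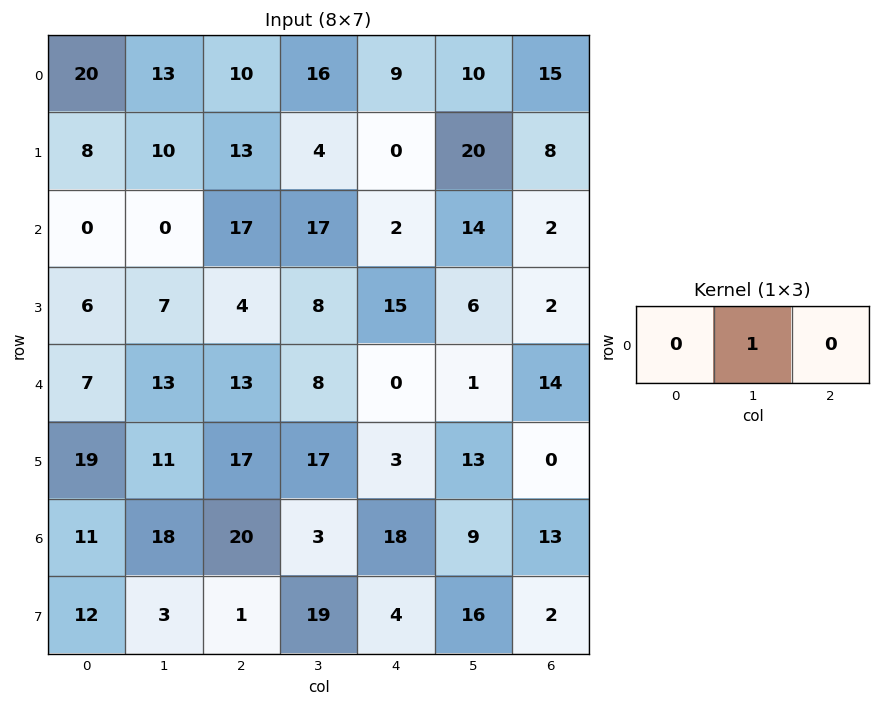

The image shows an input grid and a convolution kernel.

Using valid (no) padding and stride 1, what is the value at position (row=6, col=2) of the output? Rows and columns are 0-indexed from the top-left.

3

The receptive field on the input at this output position is [20 3 18]. Elementwise product with the kernel and sum: 3·1.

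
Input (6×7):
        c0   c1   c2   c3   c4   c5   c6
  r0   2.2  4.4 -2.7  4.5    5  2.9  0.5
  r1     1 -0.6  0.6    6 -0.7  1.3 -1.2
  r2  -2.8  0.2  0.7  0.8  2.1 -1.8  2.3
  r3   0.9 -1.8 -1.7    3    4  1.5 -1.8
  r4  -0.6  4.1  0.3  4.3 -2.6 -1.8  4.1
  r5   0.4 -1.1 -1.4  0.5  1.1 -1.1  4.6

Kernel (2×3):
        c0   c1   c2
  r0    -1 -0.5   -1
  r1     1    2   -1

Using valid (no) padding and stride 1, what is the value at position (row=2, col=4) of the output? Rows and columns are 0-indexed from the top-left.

The receptive field on the input at this output position is [2.1 -1.8 2.3 / 4 1.5 -1.8]. Elementwise product with the kernel and sum: 2.1·-1 + -1.8·-0.5 + 2.3·-1 + 4·1 + 1.5·2 + -1.8·-1.

5.3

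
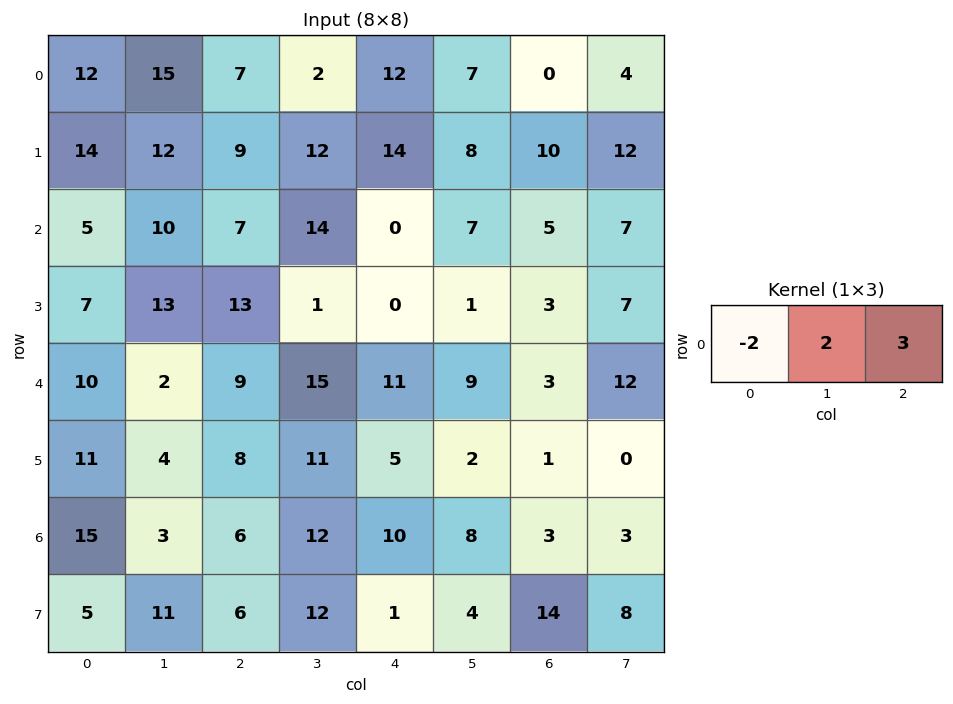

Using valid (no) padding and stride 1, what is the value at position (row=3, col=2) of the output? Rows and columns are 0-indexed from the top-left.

The receptive field on the input at this output position is [13 1 0]. Elementwise product with the kernel and sum: 13·-2 + 1·2 + 0·3.

-24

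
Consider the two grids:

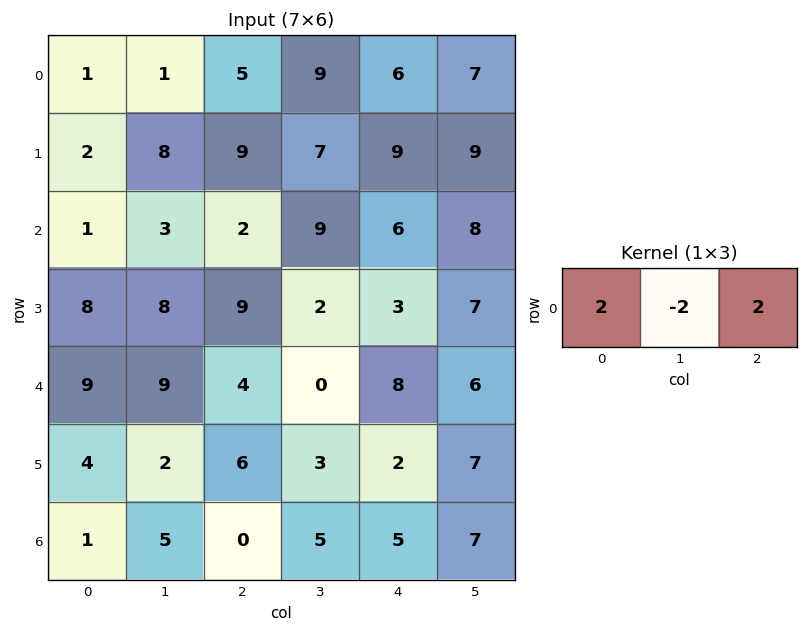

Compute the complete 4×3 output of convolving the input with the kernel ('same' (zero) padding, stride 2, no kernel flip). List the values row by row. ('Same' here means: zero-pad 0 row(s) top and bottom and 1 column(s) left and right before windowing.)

Output[0,0]: The receptive field on the zero-padded input at this output position is [0 1 1]. Elementwise product with the kernel and sum: 0·2 + 1·-2 + 1·2.

0 10 20
4 20 22
0 10 -4
8 20 14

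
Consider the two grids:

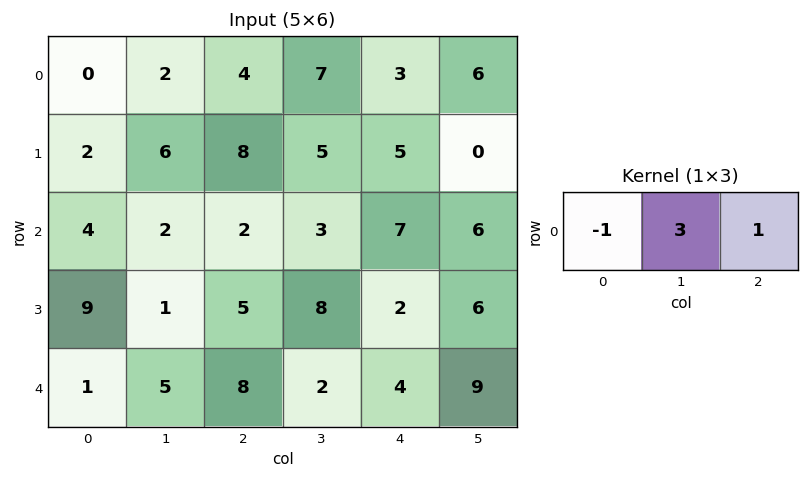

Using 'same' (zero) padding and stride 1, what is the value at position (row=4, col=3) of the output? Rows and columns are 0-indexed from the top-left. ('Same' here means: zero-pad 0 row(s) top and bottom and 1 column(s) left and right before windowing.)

2

The receptive field on the zero-padded input at this output position is [8 2 4]. Elementwise product with the kernel and sum: 8·-1 + 2·3 + 4·1.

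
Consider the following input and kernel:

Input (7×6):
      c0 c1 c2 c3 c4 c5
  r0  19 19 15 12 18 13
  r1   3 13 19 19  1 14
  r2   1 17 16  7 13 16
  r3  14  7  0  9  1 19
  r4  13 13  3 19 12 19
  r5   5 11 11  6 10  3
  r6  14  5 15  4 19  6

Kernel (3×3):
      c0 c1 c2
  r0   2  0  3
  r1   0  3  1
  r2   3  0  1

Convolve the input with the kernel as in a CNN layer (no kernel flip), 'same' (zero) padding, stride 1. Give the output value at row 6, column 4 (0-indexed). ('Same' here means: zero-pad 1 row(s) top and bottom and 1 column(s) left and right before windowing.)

84

The receptive field on the zero-padded input at this output position is [6 10 3 / 4 19 6 / 0 0 0]. Elementwise product with the kernel and sum: 6·2 + 3·3 + 19·3 + 6·1 + 0·3 + 0·1.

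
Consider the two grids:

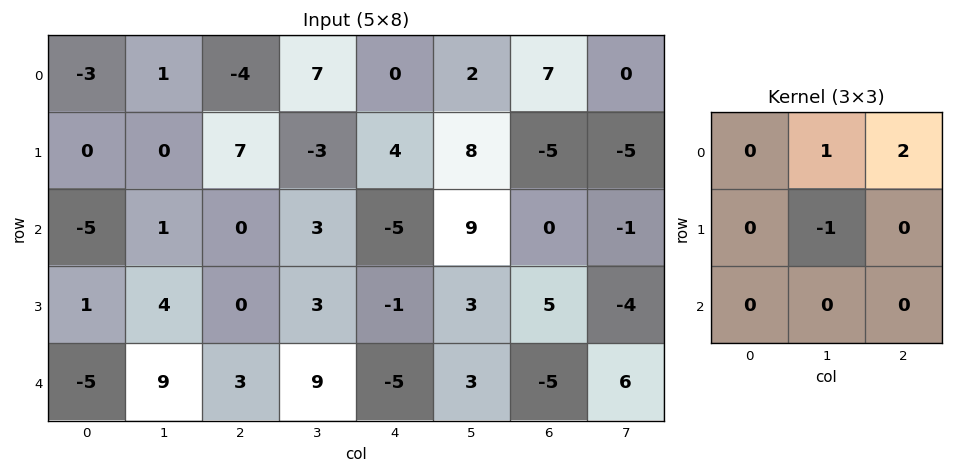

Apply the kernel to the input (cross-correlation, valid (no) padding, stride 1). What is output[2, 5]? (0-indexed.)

The receptive field on the input at this output position is [9 0 -1 / 3 5 -4 / 3 -5 6]. Elementwise product with the kernel and sum: 0·1 + -1·2 + 5·-1.

-7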